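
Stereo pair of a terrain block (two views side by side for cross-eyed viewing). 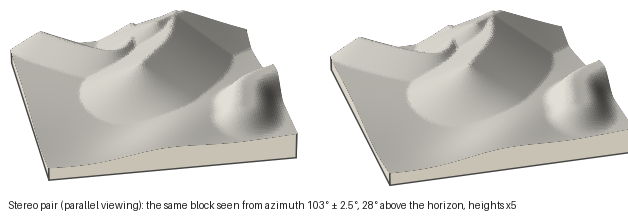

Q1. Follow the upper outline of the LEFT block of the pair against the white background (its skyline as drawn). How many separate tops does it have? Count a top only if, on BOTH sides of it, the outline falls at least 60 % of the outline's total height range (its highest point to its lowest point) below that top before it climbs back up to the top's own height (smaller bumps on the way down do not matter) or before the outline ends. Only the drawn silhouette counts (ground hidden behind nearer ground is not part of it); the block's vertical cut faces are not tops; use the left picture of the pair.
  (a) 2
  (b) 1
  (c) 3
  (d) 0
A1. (d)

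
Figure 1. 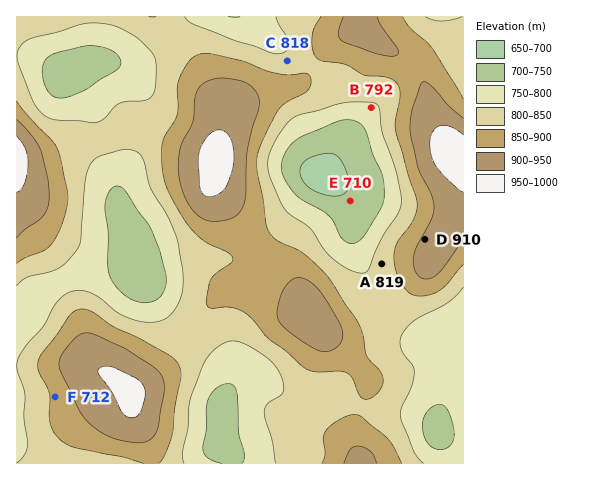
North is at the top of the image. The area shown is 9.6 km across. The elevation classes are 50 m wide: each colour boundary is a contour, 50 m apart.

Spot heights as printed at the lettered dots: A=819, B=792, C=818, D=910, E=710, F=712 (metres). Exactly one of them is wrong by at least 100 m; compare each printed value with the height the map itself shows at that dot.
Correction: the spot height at F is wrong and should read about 862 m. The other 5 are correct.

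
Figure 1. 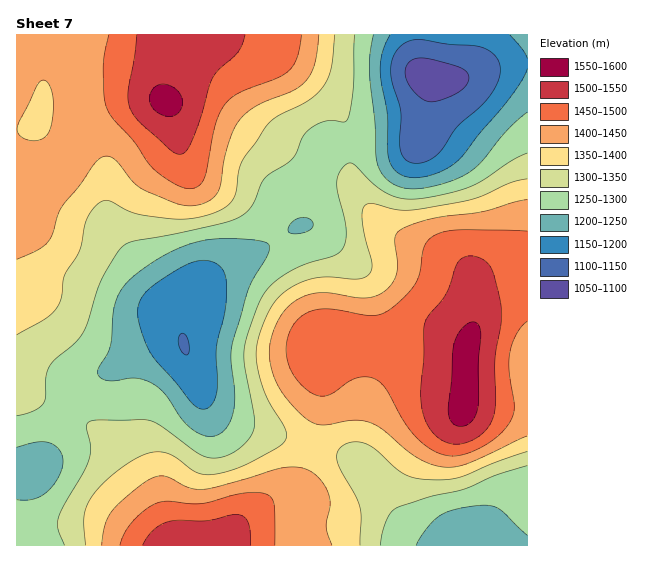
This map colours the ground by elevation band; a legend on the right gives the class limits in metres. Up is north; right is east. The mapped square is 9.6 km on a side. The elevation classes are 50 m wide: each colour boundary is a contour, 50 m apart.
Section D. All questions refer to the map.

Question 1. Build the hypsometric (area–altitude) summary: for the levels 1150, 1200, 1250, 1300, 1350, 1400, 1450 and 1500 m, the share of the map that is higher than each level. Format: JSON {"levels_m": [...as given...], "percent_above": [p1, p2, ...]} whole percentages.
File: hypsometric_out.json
{"levels_m": [1150, 1200, 1250, 1300, 1350, 1400, 1450, 1500], "percent_above": [96, 91, 82, 66, 52, 38, 22, 9]}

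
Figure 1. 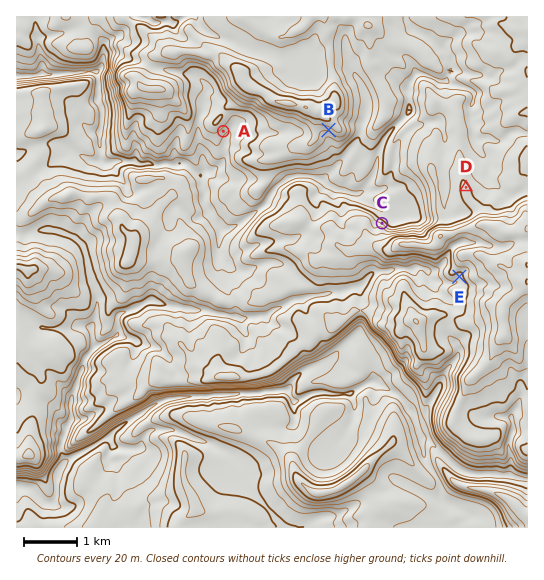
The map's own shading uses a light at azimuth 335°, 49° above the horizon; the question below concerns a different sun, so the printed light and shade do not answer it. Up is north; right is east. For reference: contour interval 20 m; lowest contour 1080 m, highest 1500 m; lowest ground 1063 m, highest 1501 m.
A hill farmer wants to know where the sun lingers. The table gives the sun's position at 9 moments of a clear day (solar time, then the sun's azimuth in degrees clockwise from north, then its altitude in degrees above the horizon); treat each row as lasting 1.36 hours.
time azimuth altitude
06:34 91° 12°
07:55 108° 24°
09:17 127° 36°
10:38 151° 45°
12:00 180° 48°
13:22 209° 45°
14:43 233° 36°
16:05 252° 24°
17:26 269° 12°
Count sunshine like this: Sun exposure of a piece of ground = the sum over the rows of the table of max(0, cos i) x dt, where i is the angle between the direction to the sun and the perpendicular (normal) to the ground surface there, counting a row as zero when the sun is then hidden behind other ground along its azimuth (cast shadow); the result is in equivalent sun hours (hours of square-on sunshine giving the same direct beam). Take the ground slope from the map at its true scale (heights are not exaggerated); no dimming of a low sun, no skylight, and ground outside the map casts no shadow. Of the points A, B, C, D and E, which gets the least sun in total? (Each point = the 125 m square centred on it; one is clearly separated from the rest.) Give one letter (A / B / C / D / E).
C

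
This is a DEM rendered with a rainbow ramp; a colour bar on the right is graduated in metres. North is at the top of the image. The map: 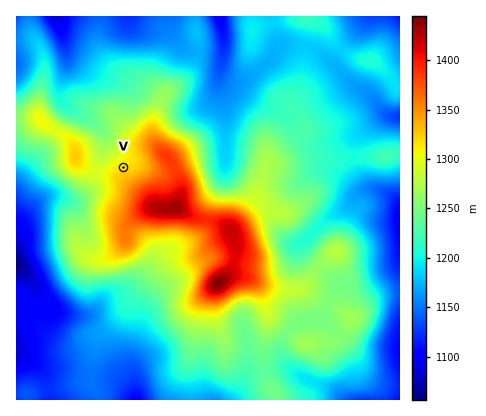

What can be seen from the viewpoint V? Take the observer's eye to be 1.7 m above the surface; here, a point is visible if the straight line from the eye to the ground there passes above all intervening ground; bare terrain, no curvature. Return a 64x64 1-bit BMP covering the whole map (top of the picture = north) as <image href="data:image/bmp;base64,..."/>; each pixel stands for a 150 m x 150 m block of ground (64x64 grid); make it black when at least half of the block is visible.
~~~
<image width="64" height="64" href="data:image/bmp;base64,Qk0+AgAAAAAAAD4AAAAoAAAAQAAAAEAAAAABAAEAAAAAAAACAAATCwAAEwsAAAIAAAAAAAAA////AAAAAAAAAAAAAAAAAAAAAAAAAAAAAAAAAAAAAAAAAAAAAAAAAAAAAAAAAAAAAAAAAAAAAAAAAAAAAAAAAAAAAAAAAAAAAAAAAAAAAAAAAAAAAAAAAAAAAAAAAAAAAAAAAAAAAAAAAAAAAAAAAAAAAAAAAAAAAAAAAAAAAAAAAAAAAAAAAAAAAAAAAAAAAAAAAAAAAAAAAAAAAAAAAAAAAAAAAAAAAAAAAAAAAAAAAAAAAAAAAAAAAAAAAAAAAAAAAAAAAAAAAAAAAAAAAAAAAAAAAAAAAAAAAAAAAAAAAAAAAAAAAAAAAAAAAAAAAAAAAAAAAAAAAAAAAAAAAAAAAAAAAAAAAAAYAAAAAAAAABwAAAAAAAAAHgAAAAAAAAA+AAAAAAAAAD4AAAAAAAAQf4AAAAAAADh/gAAAAAAAPH+AAAAAAAA8f4AAAAAAADx/AAAAAAAAPH4AAAAAAAA+AAAAAAAAAA+AAAAAAAAAD4AAAAAAAAgfgAAAAAAADD+AAAAAAAAMf4AAAAAAAAzwAAAAAAAADwAAAAAAAAAOAAAAAAAAAA4AAAAAAAAADgAAAAAAAAAGAAAAAAAAAAYAAAAAAAAABgAAAAAAAAAMAAAAAAAAAAwAAAAAAAAAHAAAAAAAAAA8AAAAAAAAABgAAAAAAAAAGAAAAAAAAAAYAAAAAAAAAA=="/>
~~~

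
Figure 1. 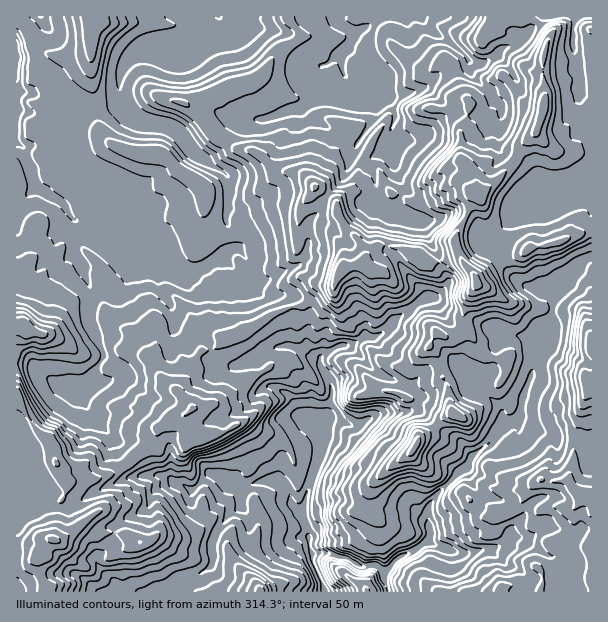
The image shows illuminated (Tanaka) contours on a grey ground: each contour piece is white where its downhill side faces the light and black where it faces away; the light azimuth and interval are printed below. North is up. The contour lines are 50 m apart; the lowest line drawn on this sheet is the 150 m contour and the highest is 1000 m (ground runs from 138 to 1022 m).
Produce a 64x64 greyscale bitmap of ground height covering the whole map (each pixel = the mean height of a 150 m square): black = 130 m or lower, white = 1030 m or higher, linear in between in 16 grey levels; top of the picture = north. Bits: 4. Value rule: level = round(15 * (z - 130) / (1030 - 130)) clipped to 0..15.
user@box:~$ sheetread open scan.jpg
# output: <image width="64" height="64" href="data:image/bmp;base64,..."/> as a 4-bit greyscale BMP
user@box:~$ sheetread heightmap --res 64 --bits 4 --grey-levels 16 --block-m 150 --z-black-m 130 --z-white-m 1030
<image width="64" height="64" href="data:image/bmp;base64,Qk12CAAAAAAAAHYAAAAoAAAAQAAAAEAAAAABAAQAAAAAAAAIAAATCwAAEwsAABAAAAAAAAAAAAAAABEREQAiIiIAMzMzAERERABVVVUAZmZmAHd3dwCIiIgAmZmZAKqqqgC7u7sAzMzMAN3d3QDu7u4A////AKu8upd2ZmVVVVVVZniIdlQxAkZ3VGeImZmqu7u7u7u7q7uqmHdmZmZVVVVWZ4dlVDEkZmZEZ4iHeImru7u7u7u7y6mZh3d3dmZVVFZnZVRDITVkNDNWd3d3iZmaq7u7u7zMuqmImIiHdmZUVmVUQzIRMzNEVEVmZmZ4iJqruqu7vNzMupmZqZiHdlRWVEQyIhEjRWZmVEVVVmd4iZqru7y8zdy6mZmqqZh2VFVUQzIhATVmd3dmVEVniIiImau7vKvN3MuqmqqamHZlRVRDMiEBNWd3d3dlVniJmYiZqru7qru7u7qZmZmXZlVEREMyIRJFZ4iId2VWeJmZmZqqq7uqqrqru6mIiIdlVUMzMzIREkZ4iIh2ZVZ4maqqmqq8zKqqqqq7qph3dlRUQzMzIhETRniIiHZlZ4mZqqqqu7zMqqqqqpqpmHdlRFQzMzMiERNGeJmId3ZniZmZqrqrvMyqqqqqmYiHdlRERDMiIiIiE0Z4mZiHeHeJmZqqu7vMzKqqqqqpmHZmVEQzMiMiIiIiRXiaqpiJmHiJmqq8zMzLqqq7qpmYh2ZVVUMzMzIiMyI1Z4mruqqYd3iZmqu7vLuqq7qqmIiId3Z2REQzMzIzIiRXiavMy5iHeJmZmqqru6qrupmYd4iIh4h2VERDMzMiI0V4mr3bqZh3iIiZmqu7qqu5iId3eIiImZh2VEQzMiIiNFeJrNyqmIh4iImZm7uqu6h3dmd4iZmZmZh2VEMyIiI0RnibzLqZmYeIiJmbu6qph2ZmZ3iJmZmZmZhkMyIiIjM0Z5q7u7u5h3iImau7qpd2ZVZnd4iZmZmIiHUyIiIiNERWeJmrzLqYiIiZq8yqhmVVVmd3iImamZh3dlMiIiNFZVZ4iavLqpiIiJqr3bl2VVVWZnd4iZmZiHZmVDMzM2eIeImZm7qZmYiImavep2VVVVVWZ3iJmIiHd2VEREQzV4iZmImaqZmZmIiZq96WZVVVVVVmeIiId3d3ZlVVVDNWiIiImaqpmZqZiIms3oZVVVVVVmZ4iIh3ZmZmZlVUNFeHeJmZqpmZmamIiazedmZmZmVmZ3d3d3dmZmZmZVRFZ3eImaqqmZmqqYiJq92Hd3d3ZWZ3d3d3d3dmZmZlREVVZ4iJq7qqqqmpiIibzpiIiHZlZnd3d3d3d3dmZVVVVUVnd4mru7qqqZmIiJrOqqmYdlVmZ3d2Z3d3d3ZmZmZmZmZneJu7u7qZmYiIms6qmYdlVWZmd2Zmd3d3d3ZmZmd3d3Z4m7urupmZmIiazamHd2VWZmZmZmZnZ3d3d3d3eIh4h3eaqau6qqqZmJq9h3ZmZVVVZmZlZmZmZmZ3d3eJmImYh4iJq8u7u6mZmrtmZmZlVVVVZlVVVVVVVmZ3eJupmpmYiIis3czLqZmZqmZmZVVVVVVVVVVVVVVVZneJvKqrq7qIiKzu7bqZmZmaZmZVVVVVRFRERFVVVVVmeJm8u7zMupmprO/cqZmZmZlmVVVUVVRERERERFVVVWZ4iazMzMy6q7q97tuqqZmZmWZVVURVRERERERERFVVZneJq8zMy6vMu87cy7u6qZmZVVVURFRERERERVVERVVmeIibzMy7vMy73cu7u8u7qZlVVVRERERERERVVVRFVWeIiZq7y7u7uqzdu6q7zMzLqVVVRERERERERFVVVVVVZ4iJqru6qpmZq9y6qru7vMy7RVVERERERERFVVVVVVZniYmaupmYiIiKzLu6qqu7u7tFVUREREREREVVVVRVVmeJmZqpiId4iIisy7qqqqqrukRERERERERERVVVVFVmd4mZm6iHd4iImavMy6qqqqqqRERERERERERFVWZUVWZ3iamamId4iImavN3LqqqqqqpEM0RERERERVVVZlRVZ3eJqpmIh3iIiavN3dyqqqqqqkM0RERERERFVVZlVEVnd4mqmHiHd3eKq83d3LqqqqqqQ0RERERERVVWZlRERWd4iZmHZ3d3Z4m7zNzMy6qqqqpDREREREVVVWZUQ0RWZ3eIiHdmd3ZneKvMzLvMuqu6qjNERERFVWZmZUM0RWd3d3d3dmZmZmZ4irzLu7y7u7uqM0RERFVWZWZUM0VWZ3dmZnZmZWZmZmd4q7qqu8zMu6o0REREVVVUREMzVmZmZmZmZmZmVmZmZ3iaqpmrzcy6qjRERERVVEMzMzRWZVVVVVVVVmZVZWZ3eJqpmZrN27qqNERERERDMzM0RWZVVVRFVVVWZVVWV3iImqmZmrzcqqozREREREMzRFVmZlVVVVRERVVUREVniZmZqZmavNy6qjREREREMzRVZmZmZVVVVVRERERERFZ4iZmpmJq83KqaI0REREQzNFVlVWZmZVVVVEREREREVWZ4mZmJmqzcqpokRERFVDM0RERERVZmZVVERERERERWZniIiImqq8uqmiRERFVVMzMzMzM0RVVmVURERERERFZnd4d3iam7y6maJERFVmUzMzMzMzM0RFVVRERERERFVmd3d2d4mrvLqZokRFVWZUMzMzMzMzMzRVVEREREREVWZnd2Z3eJq8upmiRERVZlQzMzMzMzMzM0VVRERDREVVVmZ2aJiIiay6maNEREVnZUMzMzMzMyMzNEVVREQ0RVVVVWZ4mZiIm8qZpERERWdmVDMzMzMzIjMzRFREQzRFVVVVZniZmZiaupmkQzRVZ3ZUQzMzMyIjMzNFREQ0REREREVWZ4mZmZmZmZ"/>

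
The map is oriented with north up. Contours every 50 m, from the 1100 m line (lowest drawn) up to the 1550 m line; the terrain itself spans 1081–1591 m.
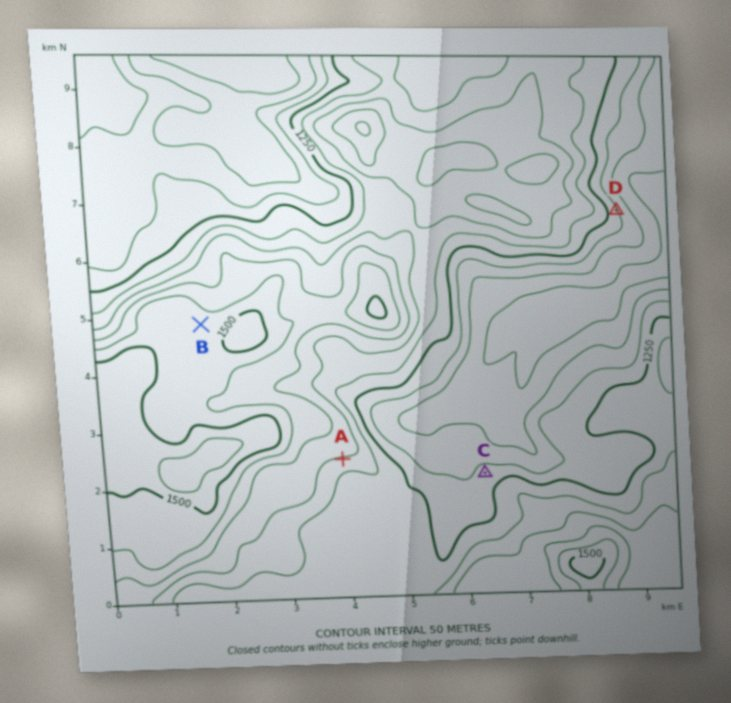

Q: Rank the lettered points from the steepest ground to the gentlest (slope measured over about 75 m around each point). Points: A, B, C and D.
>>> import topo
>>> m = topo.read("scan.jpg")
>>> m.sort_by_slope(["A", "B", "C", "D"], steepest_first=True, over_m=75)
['D', 'A', 'C', 'B']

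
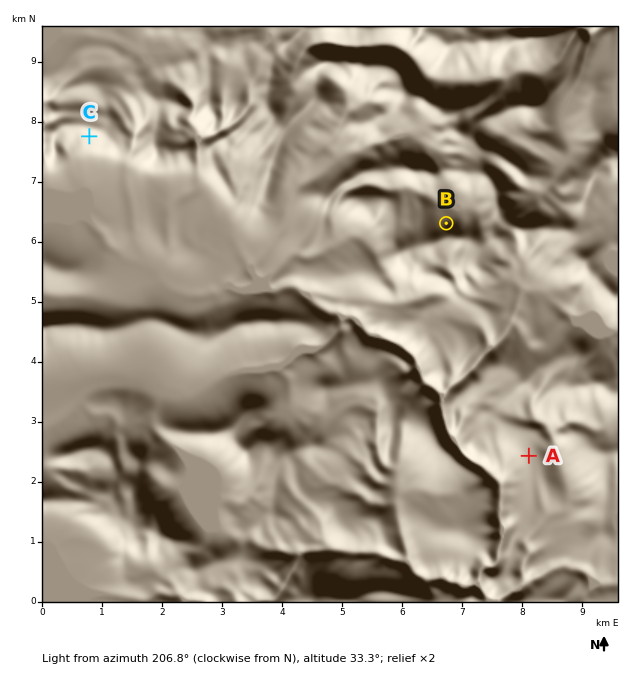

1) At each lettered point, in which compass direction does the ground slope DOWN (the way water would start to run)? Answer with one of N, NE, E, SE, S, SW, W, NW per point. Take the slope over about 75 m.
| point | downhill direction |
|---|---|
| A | S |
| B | N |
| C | S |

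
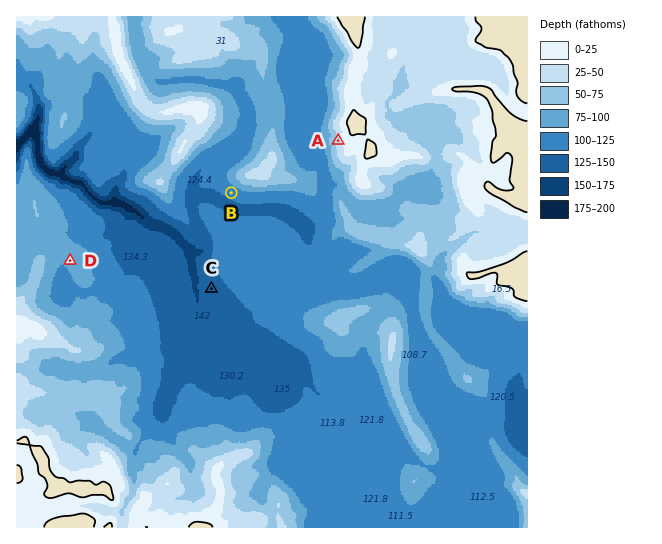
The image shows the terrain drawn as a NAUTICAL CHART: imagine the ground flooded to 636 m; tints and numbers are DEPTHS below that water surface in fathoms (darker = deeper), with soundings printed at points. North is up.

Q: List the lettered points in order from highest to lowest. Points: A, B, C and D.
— A D B C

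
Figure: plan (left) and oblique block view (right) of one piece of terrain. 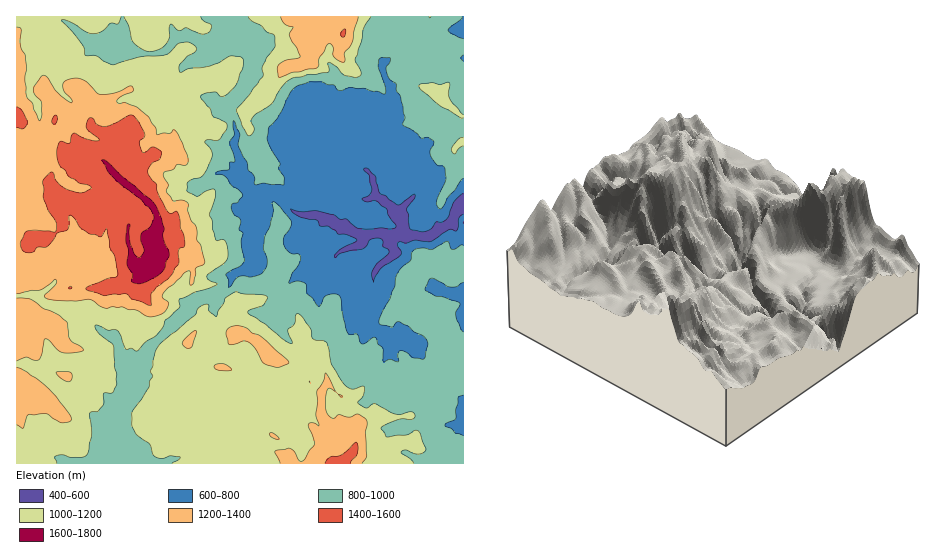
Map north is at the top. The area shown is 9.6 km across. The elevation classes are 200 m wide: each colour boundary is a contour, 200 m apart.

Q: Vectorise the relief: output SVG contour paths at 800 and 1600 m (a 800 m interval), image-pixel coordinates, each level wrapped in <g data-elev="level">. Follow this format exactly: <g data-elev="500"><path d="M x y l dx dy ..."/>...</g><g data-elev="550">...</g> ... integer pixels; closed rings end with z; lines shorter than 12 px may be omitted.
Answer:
<g data-elev="800"><path d="M463 436l-8-3-3-4-7-4 10-6 3-21 5-3"/><path d="M463 332l-7-17 0-3 4-7-1-3-15-5-9-1-10-6 6-12 3 1 17 8 5 0 7-4"/><path d="M463 245l-2 0-6 4-3 0-5-8-15 9-8-2-8 1-4 3-1 8-11 10-4 6-1 10-5 13-10 19-1 5 13 4 4-5 3 0 10 4 5 6 10 4 3 5 1 5-4 13-11-1-6-5-7-3-2 4 0 8-8-3-6 3-1-13-5-5-2-6-3-1-8 6-3 1-5-10-7 1-2-2-5-15-2-19-2-4-6-1-7 2-7 10-12-13-1-9-8-3-8 3-1-1 3-10 7-9 2-7-3-3-8-1-6-7 0-8 6-10 2-6-12-15-6-5-2 0 1 13-3 12-6 12-1 10 4 11-1 7-4 6-4 2-7 2-8-1-5 1-9 10 0-7-3-6 15-8 3-6-3-17 2-9-4-5 2-8-7-7-3-6 1-4 5-1 6-8-5-6-7-4-6-8-3-2-6-1 0-1 2-2 11-1 1-8 5-1-5-18 4-9 0-14 6 13-2 13 9 16 2 9 5 5 1 8 9-1 20 2 0-7-5-10 1-4-9-15-4-11 2-11 8-9 14-27 7-5 10-4 13 0 7 3 6 0 5 5 11-3 13 1 8 3 7 0 6 3 2-2-1-5-7-20 1-7 4-3 7 2 0 3-4 5 0 3 3 8 7 6 0 6 4 6 5 21-2 8 14 8 4 5 6-1 6 3 1 4-4 7 1 6 6 8 6 1 2 2 1 12-10 22 3 6 3 0 6-11 15-19"/><path d="M463 39l-15-8 2-4 11-8 1-2"/></g><g data-elev="1600"><path d="M137 284l7-1 11-6 10-8 4-14-6-18 1-9-4-13-7-13-31-26-13-13-6-4-1 1 7 13 12 12 20 15 9 9 4 7-4 11-9 7 0 7 3 10-5 7-5-4-4-10-1-12 1-8-3 1-1 16 3 11-2 13 6 9-1 7z"/></g>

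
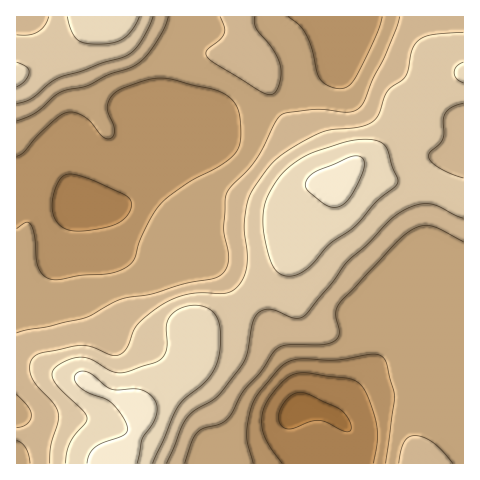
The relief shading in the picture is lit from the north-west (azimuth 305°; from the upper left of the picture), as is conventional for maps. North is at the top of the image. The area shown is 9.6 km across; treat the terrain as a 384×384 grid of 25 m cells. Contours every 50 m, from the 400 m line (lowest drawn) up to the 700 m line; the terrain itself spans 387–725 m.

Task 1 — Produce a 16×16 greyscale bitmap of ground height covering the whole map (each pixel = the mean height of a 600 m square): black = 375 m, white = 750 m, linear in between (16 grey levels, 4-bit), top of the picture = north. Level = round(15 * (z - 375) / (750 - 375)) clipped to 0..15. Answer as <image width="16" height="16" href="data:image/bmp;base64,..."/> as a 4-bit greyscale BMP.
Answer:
<image width="16" height="16" href="data:image/bmp;base64,Qk32AAAAAAAAAHYAAAAoAAAAEAAAABAAAAABAAQAAAAAAIAAAAATCwAAEwsAABAAAAAAAAAAAAAAABEREQAiIiIAMzMzAERERABVVVUAZmZmAHd3dwCIiIgAmZmZAKqqqgC7u7sAzMzMAN3d3QDu7u4A////AHrO2XZSIiaHeb3bh0ERJWaK3dyoYhI1VpvKvMqFREVmiIiby5iHZmZnd4q6mZdmZmVmZnirqXZmVERWZ6y6h2ZTM1Z3rMyoeEMiRWes3cqaQzREVovN26lURUNFaKu6qXVVREVnd4qpqHZVVndleaq6qXZ3h1RYq5rMp2d2VEeJ"/>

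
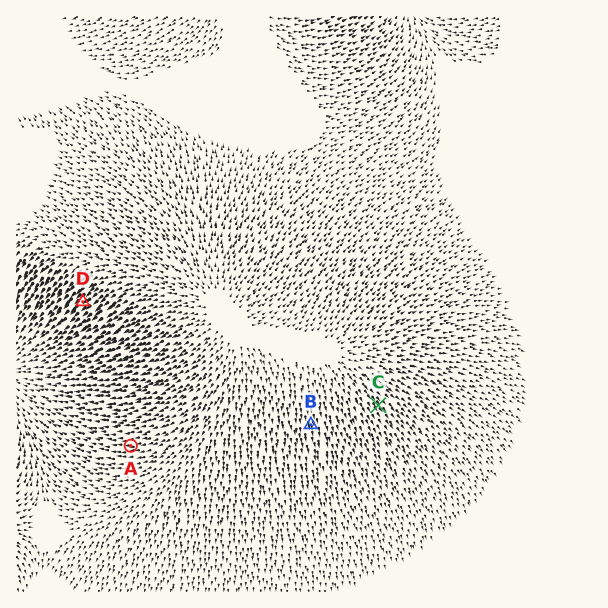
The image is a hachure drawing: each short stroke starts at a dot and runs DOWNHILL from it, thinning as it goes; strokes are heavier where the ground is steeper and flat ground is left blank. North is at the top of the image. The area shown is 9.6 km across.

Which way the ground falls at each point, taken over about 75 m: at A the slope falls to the W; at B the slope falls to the S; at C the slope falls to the SE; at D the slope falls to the SW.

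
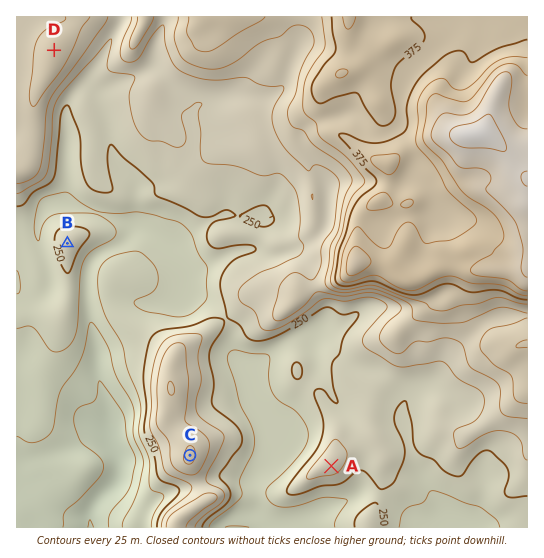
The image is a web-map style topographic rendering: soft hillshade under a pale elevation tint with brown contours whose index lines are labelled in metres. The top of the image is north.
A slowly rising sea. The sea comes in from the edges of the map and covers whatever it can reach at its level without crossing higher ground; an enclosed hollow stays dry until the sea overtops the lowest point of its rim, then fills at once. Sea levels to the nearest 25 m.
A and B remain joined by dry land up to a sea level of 225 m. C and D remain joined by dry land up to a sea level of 250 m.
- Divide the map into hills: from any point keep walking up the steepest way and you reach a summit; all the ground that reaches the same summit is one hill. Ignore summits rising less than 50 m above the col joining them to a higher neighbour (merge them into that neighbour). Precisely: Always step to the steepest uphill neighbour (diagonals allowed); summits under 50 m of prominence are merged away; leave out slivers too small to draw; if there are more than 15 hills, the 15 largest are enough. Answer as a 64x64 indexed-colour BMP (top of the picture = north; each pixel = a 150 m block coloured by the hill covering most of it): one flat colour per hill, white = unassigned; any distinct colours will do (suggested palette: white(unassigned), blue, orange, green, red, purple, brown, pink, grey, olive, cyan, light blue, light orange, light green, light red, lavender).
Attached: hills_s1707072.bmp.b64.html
<image width="64" height="64" href="data:image/bmp;base64,Qk12CAAAAAAAAHYAAAAoAAAAQAAAAEAAAAABAAQAAAAAAAAIAAATCwAAEwsAABAAAAAAAAAA////ALR3HwAOf/8ALKAsACgn1gC9Z5QAS1aMAMJ34wB/f38AIr28AM++FwDox64AeLv/AIrfmACWmP8A1bDFABERERESIiIiIiIiIiIiIRERERERERERERERERERERERERERERIiIiIiIiIiIiIiERERERERERERERERERERERERERERESIiIiIiIiIiIiIRERERERERERERERERERERERERERERIiIiIiIiIiIiIhERERERERERERERERERERERERERERESIiIiIiIiIiIiEREREREREREREREREREREREREREREREiIiIiIiIiIiIRERERERERERERERERERERERERERERERIiIiIiIiIiIhEREREREREREREREREREREREREREREREiIiIiIiIiIiIRERERERERERERERERERERERERERERESIiIiIiIiIiIiERERERERERERERERERERERERERERERIiIiIiIiIiIiIRERERERERERERERERERERERERERERIiIiIiIiIiIiIhEREREREREREREREREREREREREREREiIiIiIiIiIiIiEREREREREREREREREREREREREREREiIiIiIiIiIiIiERERERERERERERERERERERERERERESIiIiIiIiIiIiIRERERERERERERERERERERERERERERIiIiIiIiIiIiIREREREREREREREREREREREREREREREiIiIiIiIiIiIhERERERERERERERERERERERERERERESIiIiIiIiIiIhERERERERERERERERERERERERERERERIiIiIiIiIiIiERERERERERERERERERERERERERERERIiIiIiIiIiIiIREREREREREREREREREREREREREREREiIiIiIiIiIiIhERERERERERERERERERERERERERERESIiIiIiIiIiIhERERERERERERERERERERERERERERERIiIiIiIiIiIhEREREREREREREREREREREREREREREREiIiIiIiIiIiERERERERERERERERERERERERERERERESIiIiIiIiIiIRERERERERERERERERERERERERERERERIiIiIiIiIiIhERERERERERERERERERERERERERERERIiIiIiIiIiIiEREREREREREREREREREREREREREREREiIiIiIiIiIiERERERERERERERERERERERERERERERESIiIiIiIiIiERERERERERERERERERERERERERERERERERERERERIiERERERERERERERERERERERERERERERERERERERERERERERERERERERERERERERERERERERERERERERERERERERERERERERERERERERERERERERERERERERERERERERERERERERERERERERERERERERERERERERERERERERERERERERERERERERERERERERERERERERERERERERERERERERERERERERERERERERERERERERERERERERERERERERERERERERERERERERERERERERERERExERERERERERERERERERERERERERERERERERERERERETMxERERERERERERERERERERERERERERERERERERERERMzEREREREREREREREREREREREREREREREREREREREREzMRERERERERERERERERERERERERERERERERERERERETMxERERERERERERERERERERERERERERERERERERERERMzMxEREREREREREREREREREREREREREREREREREREREzMzMRERERERERERERERERERERERERERERERERERERETMzMxERERERERERERERERERERERERERERERERERERERMzMzEREREREREREREREREREREREREREREREREREREREzMzMRERERERERERERERERERERERERERERERERERERETMzMxERERERERERERERERERERERERERERERERERERERMzMzEREREREREREREREREREREREREREREREREREREREzMzMRERERERERERERERERERERERERERERERERERERETMzMxERERERERERERERERERERERERERERERERERERERMzMzEREREREREREREREREREREREREREREREREREREREzMzMRERERERERERERERERERERERERERERERERERERETMzMxERERERERERERERERERERERERERERERERERERERMzMzEREREREREREREREREREREREREREREREREREREREzMzMxERERERERERERERERERERERERERERERERERERETMzMzMRERERERERERERERERERERERERERERERERERERMzMzMzEREREREREREREREREREREREREREREREREREREzMzMzMRERERERERERERERERERERERERERERERERERETMzMzMzERERERERERERERERERERERERERERERERERERMzMzMzMxEREREREREREREREREREREREREREREREREREzMzMzMzERERERERERERERERERERERERERERERERERETMzMzMzMxERERERERERERERERERERERERERERERERERMzMzMzMzEREREREREREREREREREREREREREREREREREzMzMzMzMxERERERERERERERERERERERERERERERERETMzMzMzMzERERERERERERERERERERERERERERERERER"/>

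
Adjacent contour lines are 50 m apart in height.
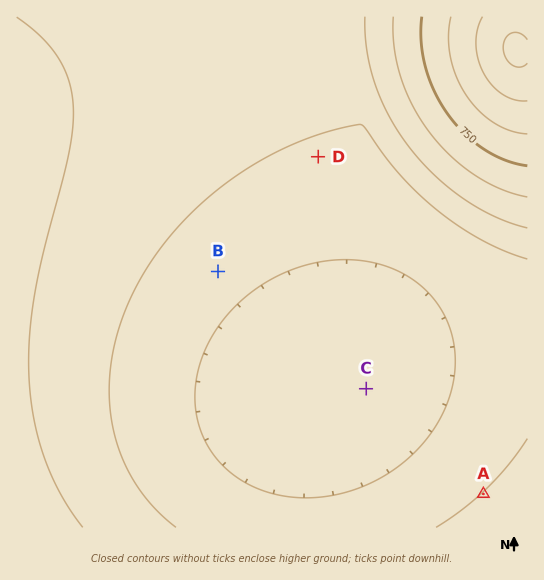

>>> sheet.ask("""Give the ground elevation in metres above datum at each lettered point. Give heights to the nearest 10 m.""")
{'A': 600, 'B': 570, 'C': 520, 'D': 590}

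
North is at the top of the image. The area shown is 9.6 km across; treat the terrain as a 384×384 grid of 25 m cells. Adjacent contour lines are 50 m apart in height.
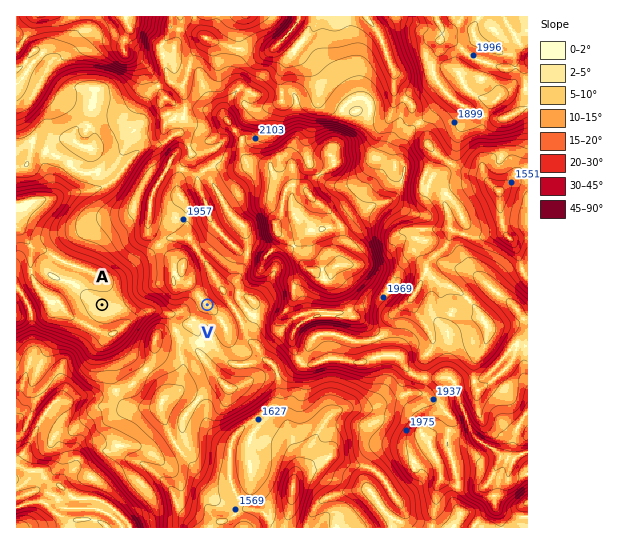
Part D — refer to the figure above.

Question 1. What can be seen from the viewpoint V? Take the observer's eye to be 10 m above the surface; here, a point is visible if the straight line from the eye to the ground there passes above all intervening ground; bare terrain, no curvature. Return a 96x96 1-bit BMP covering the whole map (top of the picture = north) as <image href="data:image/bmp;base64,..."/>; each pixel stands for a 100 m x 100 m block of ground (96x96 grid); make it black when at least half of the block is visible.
<image width="96" height="96" href="data:image/bmp;base64,Qk2+BAAAAAAAAD4AAAAoAAAAYAAAAGAAAAABAAEAAAAAAIAEAAATCwAAEwsAAAIAAAAAAAAA////AAAAAAAAAAf8AAAAAB78AAAAAA/4AAAAAB/8AAAAAB/4AAAAAD/8AAAAAD/4AAAAAD/8AEAAAH/wAAAAAHj+AAAAC//wAAAAAHH+AAAAP//wAAAAB/P+BgAAf//gAAAAB/P+BwAB///BAAAAA//GB4AD8/+BAAAAA//HB4AHx/8DAAAAA//HB8B///wPAAAAAc/vB8D/3/AeAAAAAY/+B+B//+A+AAAAAf/8B+R8/0D8YAAAAf/8D+B8///8wAAAA//8DwA+///5wAAAAf/4BgAf///5wAAAAcBwAAAA///5wAAAAAAwAAAAf///gAAAAAAAAAAAf///gAAAAAAAAAAAP5//gAAAAAAAAAAAP4f/wAAAAAAAAACAf8GDwAAAAAAAAACB/8GAwAAAAAAAAAAA/wGAAAAAAAAAAAAA+AOAAcAAAAAAAAAAcAeAA/AAAAAAAAAA8AOAD/wwAAAAAAAA8AACD8A4AAAAAAAw8AAeHwB/AAAAAAA48AA+PgB4AAAAAAAf8AA+PgDwAAAAAAAf+AA+/gHwAAAAAAAf+AA//gPwAAAAAAAf/AA//wfwAAAAAAAf/AA//w/wAAAAAAAf+AA/5x+YAAAAAAAf+AA/x7+IAAAAAAAfzAAwBz/AAAAAAAA+AAAABn/AAAAAAAA4AAAEOH/gAAAAAAAwAAAHOOfwAAAAAABgAAAH8M/wAAAAAACAAAAH8P/wAAAAAAAAAAAD8f/xwAAAAAAAAAADe///gAAAAAAAAAAB//z/AAAAAAAAAAAB//w+AAAAAAAAAAAA3/48AAAAAAAAAAAAP/44AAAAAAAAAAAAP84wAAAAAAAAAAAAP4wwAAAAAAAAAAAAPwfgAAAAAAAAAAAAPgfAAAAAAAAAAAAAfAeAAAAAAAAAAAAA+AeAAAAAAAAAAAAA+AcAAAAAAAAAAAAAMAYAAAAAAAAAAAAAEA4AAAAAAAAAAAAAAA4AAAAAAAAAAAAAIA4AAAAAAAAAAAAA4AwAAAAAAAAAAAABwAwAAAAAAAAAAAADAA4AAAAAAAAAAAAPAB4AAAAAAAAAAAAPAD4AAAAAAAAAAAAOAG4AAAAAAAAAAAAEAAAAAAAAAAAAAAAGAAAAAAAAAAAAAAAAAAAAAAAAAAAAAAAAAAAAAAAAAAAAAAAAAAAAAAAAAAAAAAAAAAAAAAAAAAAAAAAAAAAAAAAAAAAAAAAAAAAAAAAAAAAAAAAAAAAAAAAAAAAAAAAAAAAAAAAAAAAAAAAAAAAAAAAAAAAAAAAAAAAAAAAAAAAAAAAAAAAAAAAAAAAAAAAAAAAAAAAAAAAAAAAAAAAAAAAAAAAAAAAAAAAAAAAAAAAAAAAAAAAAAAAAAAAAAAAAAAAAAAAAAAAAAAAAAAAAAAAAAAAAAB4AAAAAAAAAAAAAAD8AAAAAAAAAAAAAACcAAAAAAAAAAAAAAAcAAAAAAAAAAAAAAAcAAAAAAAAAAAAAAA8AAAAAAAAAAAAAAA+AAAAAAAAAAAAAABvAAAAAAAAAAAAAAAfAAAAAAAAAAAA="/>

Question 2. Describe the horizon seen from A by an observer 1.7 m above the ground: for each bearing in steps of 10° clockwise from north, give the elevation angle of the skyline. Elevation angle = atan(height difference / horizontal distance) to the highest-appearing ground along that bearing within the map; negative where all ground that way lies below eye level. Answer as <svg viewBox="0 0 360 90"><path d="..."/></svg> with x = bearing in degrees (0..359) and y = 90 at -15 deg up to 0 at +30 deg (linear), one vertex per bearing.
<svg viewBox="0 0 360 90"><path d="M0 46l10-4 10-5 10-6 10 2 10-1 10-3 10-3 10 1 10 9 10 4 10-9 10-6 10 3 10 7 10 2 10 0 10 2 10-1 10-7 10-4 10 0 10 2 10 5 10 2 10 10 10 8 10 0 10 2 10 3 10 3 10 2 10-1 10-8 10-5 10-3"/></svg>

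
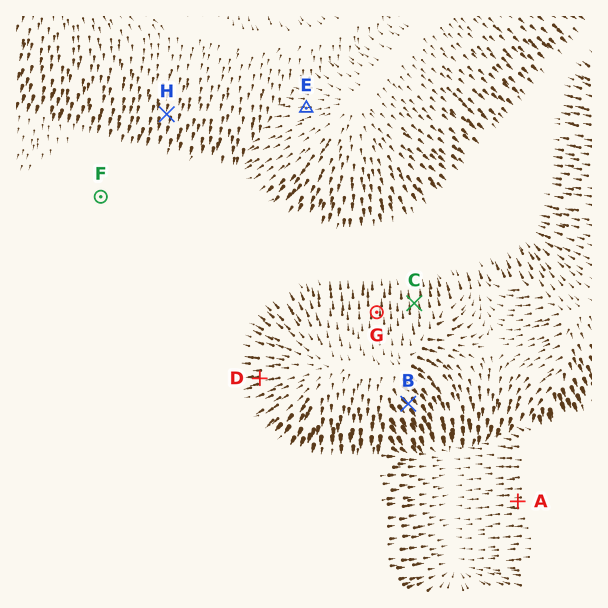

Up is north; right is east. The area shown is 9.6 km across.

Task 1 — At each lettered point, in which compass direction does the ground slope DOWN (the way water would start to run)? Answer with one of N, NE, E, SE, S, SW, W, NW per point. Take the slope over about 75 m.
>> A W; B SE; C N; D W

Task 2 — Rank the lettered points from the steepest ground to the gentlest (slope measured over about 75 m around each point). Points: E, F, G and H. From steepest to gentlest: G H E F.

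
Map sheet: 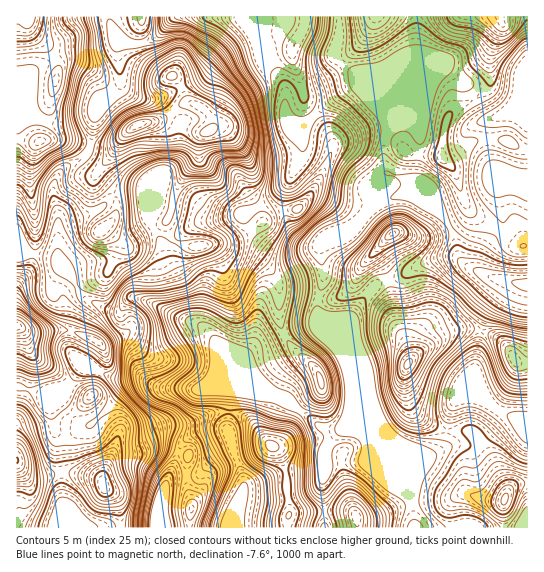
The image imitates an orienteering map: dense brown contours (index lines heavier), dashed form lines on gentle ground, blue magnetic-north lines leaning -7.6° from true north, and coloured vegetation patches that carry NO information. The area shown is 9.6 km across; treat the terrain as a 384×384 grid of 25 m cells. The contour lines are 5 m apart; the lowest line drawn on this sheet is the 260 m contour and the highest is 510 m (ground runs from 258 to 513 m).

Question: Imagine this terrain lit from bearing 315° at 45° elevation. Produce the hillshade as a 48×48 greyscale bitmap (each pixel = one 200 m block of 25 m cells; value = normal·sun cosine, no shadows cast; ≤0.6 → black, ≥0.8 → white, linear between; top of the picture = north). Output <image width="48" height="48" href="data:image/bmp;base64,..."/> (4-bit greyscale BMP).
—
<image width="48" height="48" href="data:image/bmp;base64,Qk32BAAAAAAAAHYAAAAoAAAAMAAAADAAAAABAAQAAAAAAIAEAAATCwAAEwsAABAAAAAAAAAAAAAAABEREQAiIiIAMzMzAERERABVVVUAZmZmAHd3dwCIiIgAmZmZAKqqqgC7u7sAzMzMAN3d3QDu7u4A////AGVXiId2ICiZYSaJq7hkaal2VWiId3d2V3VHiIdlEBiqchWJq7l2eal2ZniId3iGRHZFeIdlEAeqlRN5q7l3m7qHiIiZiIiYVHZVeJl2MAWqlzJoq6hWnMqIiImaqZmqdVVWeZmGUQOJiFNHiahEerqYiIiaqZmqmFVomqqGUwBoeHVXd4dEaZmIiIiaqZmqqVVomrunVSBIdneJh2U0aIeIiIiJmZmZmWZomauoVlM3hmeaqHYzaJh4iIiImZmYiHZoiJqoZWVGdmebuphVaJiIiHZ3iIiIiHd4iImpdWdmZmebu7p2d4iIiHZniZiIiHeJmHeZh3iIiHeaqqqGVWiImHZWipmId5iImXZ4h4qZq6mqqZmXU1eJmXZVeZmHZph4mqd3ZniIiqmZmIiZY0eJqXVEaIiHZYZmibl1VWVVZ4iIiIiZdEeKumRDV4mYZWVFaJlkRVUzRniIiIiJhViKy3QzRnmph2VEZ4hTNWZURXiIiYiZhniKvKUzNGiqmGZEZ3dTRWd2ZniIiZmZiIiZq7hkM0eqmWVEV4h1VVZ3d3d3iZiIiIiaqqmHVFerqmZmeJmIdlVnd3dmeIdniIirqZmId2iru3iImZh4mGVWZ3dleIVWiIirupmIiIiqqniJmYhniGVEVmZVaIVFiHebuqqZiIiZmWZ4iIdUZlQyNWZUaIZFiYeKuqqpiIiImWZ4iIdSNVRDNXZUZ4ZVipdomaqpmIiIiIZoiJl0NGZlRXdUV3ZmiqlmeImZiIiHd6h4iJmGRGd2VFZlVmZniruFZniId3d3Zph3iIiHZFd3ZUVlVVRniby3VVZmd3d3d4dniId3dmeIh2VmZUI2iazsdFVVZ3eIiJdniZh2d3d4mYh3dkICaInOyGZmd3eImZdWiaqGZ4h3eHiIh2QAJXit/JiIiIeIiJdWiYmXVomGd2Z4iIdQA1eKzKmIiIiIiIdWeIeHZoiGd1RXeJqlIkaImpmImIiIiHZXiHZnVoiGZlRWVXrJU0aIiIiImHeIiHVGmYdlRXiXRERWQ1i7czV4iIiIh3eIiHUkiZhlM0aJYyJFMkeblTRXiHeIh2eIiHYxR5qFQyNXdCESIkaKp0NGeHeId3d3d4dTNHqmRDM1ZTIQAVeJqGVFeIiZiHd4eJmGVXrKVFVmd1UwAFeJmXZmeIiZd4iIiJmHZnret2Z4mYdiAFiJmYd3eIiZdniZmIiHVXnO/aiIiZhiAWiImYiIiIiZhmd4iIiGRGib3cuoiJhzEmiHeJiIiIiZmHZniIiHM1eJu6mZmZl0NGiHd4iIiIiJmYhmeIiYQkZ4q7mIiJh1VneHd3iIiIiJmIh2eIiYU0Z4q8uXZ4dmd3d2d3eIiIiImYh1Z3iIdEZ4q924d3ZWeIdlaId3eIiIiZhkVnd4dUV4ms7aiIdmeIhkV4h2Z4iIeJh0NGZ3dkV4iJzsmZh3iJl0Npl2VneHd3h1InZnd1V4h1jMqZiIiImFNYmHZWeIdneGQnZWd2Z4h0WcuqmIiImWRYqYZmeIhmd3VA=="/>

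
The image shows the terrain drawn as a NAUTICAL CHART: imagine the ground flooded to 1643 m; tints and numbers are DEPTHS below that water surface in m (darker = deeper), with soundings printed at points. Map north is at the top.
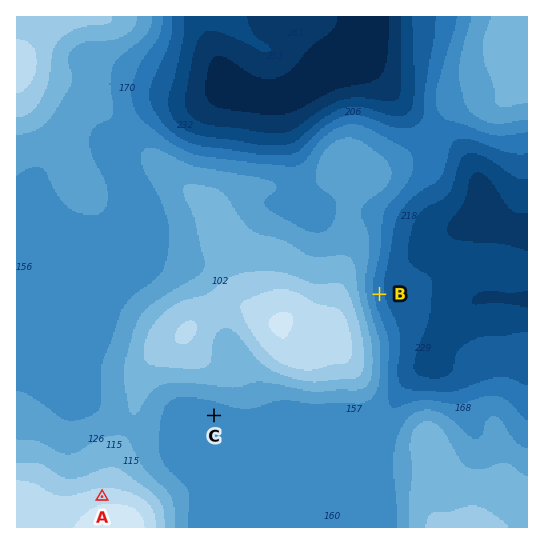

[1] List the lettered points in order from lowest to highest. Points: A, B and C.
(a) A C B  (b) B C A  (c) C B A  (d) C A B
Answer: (b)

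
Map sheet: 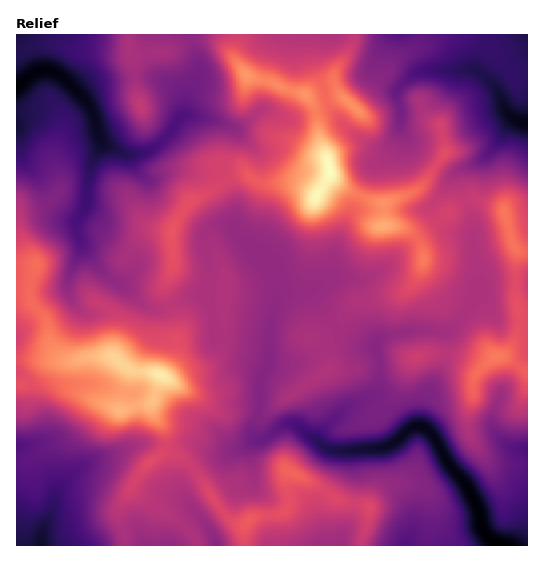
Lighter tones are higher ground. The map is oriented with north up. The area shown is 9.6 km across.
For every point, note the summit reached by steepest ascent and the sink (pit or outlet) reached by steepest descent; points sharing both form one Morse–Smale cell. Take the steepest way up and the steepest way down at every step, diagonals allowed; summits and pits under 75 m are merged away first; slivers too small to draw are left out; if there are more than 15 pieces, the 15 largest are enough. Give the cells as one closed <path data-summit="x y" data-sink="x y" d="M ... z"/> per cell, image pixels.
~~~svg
<path data-summit="330 172" data-sink="501 545" d="M330 174l-13 21-11-8-13-5-31 1-19-9-16 5-21 15-13 5-8 8-13 22 1 39-9 21 7 17 15-8 19-5 10 31 0 13 50 5 4 3-1 20-8 18 0 26-7 20 0 6 5 6 9-3 16-13 10-2 37 27 13 1 36-2 12-4 19-16 11-4 4-26 20-39 2-23-3-4 6-2 7-7 19-28 3-7 0-13-6-24 0-31-6-18-4-1-45 32-20-8-13 0-2-23-20-5-16-8-8-5z"/><path data-summit="330 172" data-sink="17 87" d="M237 34l-221 1 0 50 23-15 15 1 33 30 8 15 6 29-10 20-4 38-11 21 1 9 6 14 17 22 13 12 10 5 16 16 12 7 14 0 6-4-7-17 9-20-1-39 13-22 8-8 13-5 21-15 16-5 19 9 31-1 13 5 11 8 12-19-2-20-8-19-2-21-5-13-7-9-18-4-18-9-23-6-13-19 4-15z"/><path data-summit="161 375" data-sink="501 545" d="M205 293l-19 5-15 9 5 16 0 33-13 19-32-5-8 39 29-6 1 10 12 20 0 15-2 4 12 2 10 5 12 14 26 39 8 9 10 4 4-1 0 22 252-1-13-13-5-23-12-24-18-20-10-21-14-17-10-1-24 19-12 4-36 2-13-1-37-27-10 2-16 13-9 3-5-6 0-6 7-20 0-26 8-18 1-20-4-3-50-5 0-13z"/><path data-summit="330 172" data-sink="527 123" d="M527 34l-289 0-5 22 13 19 23 6 18 9 18 4 7 9 5 13 2 21 8 19 4 20 16 14 16 8 20 5 2 23 13 0 20 8 47-33-6-17 0-12 23-13 13-12 19-28 7 3 7-1z"/><path data-summit="161 375" data-sink="41 545" d="M113 357l-26 0-17 5-20 0-17 19-17 4 0 160 157 1 16-21 8-6 4 0 11 14 5 13 26 0 2-22-4 1-10-4-8-9-26-39-12-14-14-6-10 0 4-5 0-15-12-20-1-10-29 6 8-38z"/><path data-summit="161 375" data-sink="17 87" d="M50 70l-11 0-23 17 0 180 20 0-7 20 0 10 3 7 15 16 4 25 11 14 13 2 12-4 26 0 17 13 33 5 9-11 5-12-1-29-3-11-3-6-5 3-14 0-6-3-22-20-18-12-22-27-7-23 11-21 4-38 10-20 0-4-6-25-8-15-25-24z"/><path data-summit="497 356" data-sink="501 545" d="M478 199l-13 2 8 20 0 31 6 24 0 13-22 35-7 7-6 2 3 4-2 23-20 39-4 28 4 0 8 9 16 29 18 20 12 24 2 18 6 9 11 10 29 0 1-294-9-1-6-6-9-34-6-5z"/><path data-summit="497 356" data-sink="527 123" d="M515 119l-7 6-13 22-13 12-23 13 0 12 7 17 12-2 23 8 6 12 6 26 6 6 8 0 1-128z"/><path data-summit="161 375" data-sink="501 545" d="M35 266l-19 2 1 117 16-4 17-19 21-1-9-2-10-11-5-28-16-19-2-14 7-18z"/><path data-summit="330 172" data-sink="41 545" d="M201 519l-4 0-8 6-16 20 42 1 1-5-4-8z"/>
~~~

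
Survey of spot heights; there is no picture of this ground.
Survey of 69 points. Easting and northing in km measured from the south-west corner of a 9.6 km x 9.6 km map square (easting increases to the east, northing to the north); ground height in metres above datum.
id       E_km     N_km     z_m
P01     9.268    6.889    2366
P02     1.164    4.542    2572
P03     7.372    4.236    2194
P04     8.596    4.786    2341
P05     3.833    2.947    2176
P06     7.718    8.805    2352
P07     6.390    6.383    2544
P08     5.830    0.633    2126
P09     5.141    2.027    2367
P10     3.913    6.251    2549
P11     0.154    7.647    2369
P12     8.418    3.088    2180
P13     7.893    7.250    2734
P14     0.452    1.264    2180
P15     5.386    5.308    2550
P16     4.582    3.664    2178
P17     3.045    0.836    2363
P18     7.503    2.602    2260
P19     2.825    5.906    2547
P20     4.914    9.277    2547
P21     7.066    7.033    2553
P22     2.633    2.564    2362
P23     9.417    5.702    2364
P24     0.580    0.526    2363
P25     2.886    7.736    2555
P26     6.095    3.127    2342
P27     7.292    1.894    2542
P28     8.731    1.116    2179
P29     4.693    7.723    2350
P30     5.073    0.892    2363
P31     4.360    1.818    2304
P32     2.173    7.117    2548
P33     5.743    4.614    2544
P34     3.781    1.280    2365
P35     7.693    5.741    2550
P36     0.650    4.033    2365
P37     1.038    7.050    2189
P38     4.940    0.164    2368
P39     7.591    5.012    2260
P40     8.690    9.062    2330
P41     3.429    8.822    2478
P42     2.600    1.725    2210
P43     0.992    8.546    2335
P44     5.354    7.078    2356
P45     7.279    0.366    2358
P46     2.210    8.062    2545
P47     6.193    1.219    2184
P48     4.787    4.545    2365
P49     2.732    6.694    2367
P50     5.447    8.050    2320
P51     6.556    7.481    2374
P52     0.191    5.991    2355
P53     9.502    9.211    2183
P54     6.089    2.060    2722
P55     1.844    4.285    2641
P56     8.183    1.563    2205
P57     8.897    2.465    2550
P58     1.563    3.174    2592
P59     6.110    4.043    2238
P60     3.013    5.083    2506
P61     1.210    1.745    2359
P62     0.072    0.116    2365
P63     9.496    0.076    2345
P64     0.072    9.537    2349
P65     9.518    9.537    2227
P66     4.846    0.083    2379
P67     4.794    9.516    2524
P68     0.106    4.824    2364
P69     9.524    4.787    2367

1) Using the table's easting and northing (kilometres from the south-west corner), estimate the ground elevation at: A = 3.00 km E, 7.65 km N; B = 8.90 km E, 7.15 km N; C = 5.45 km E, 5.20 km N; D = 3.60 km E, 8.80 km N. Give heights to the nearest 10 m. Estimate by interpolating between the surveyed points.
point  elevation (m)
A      2550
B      2570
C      2550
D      2550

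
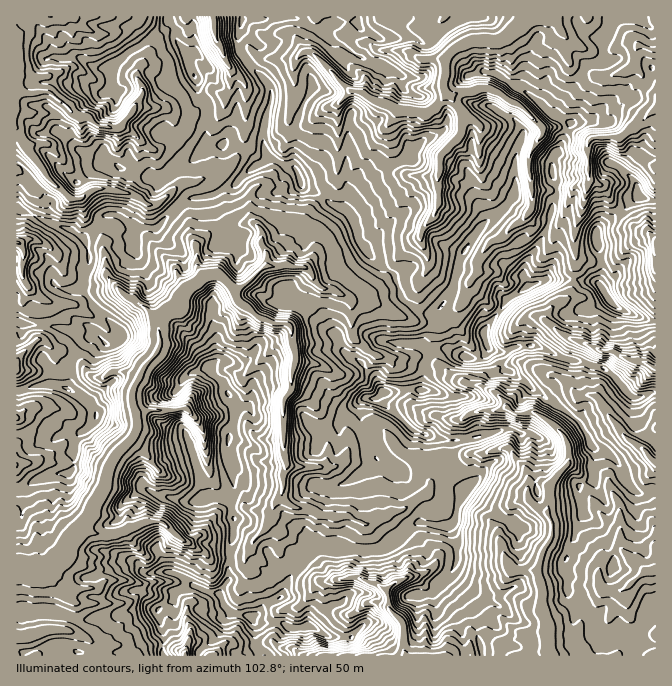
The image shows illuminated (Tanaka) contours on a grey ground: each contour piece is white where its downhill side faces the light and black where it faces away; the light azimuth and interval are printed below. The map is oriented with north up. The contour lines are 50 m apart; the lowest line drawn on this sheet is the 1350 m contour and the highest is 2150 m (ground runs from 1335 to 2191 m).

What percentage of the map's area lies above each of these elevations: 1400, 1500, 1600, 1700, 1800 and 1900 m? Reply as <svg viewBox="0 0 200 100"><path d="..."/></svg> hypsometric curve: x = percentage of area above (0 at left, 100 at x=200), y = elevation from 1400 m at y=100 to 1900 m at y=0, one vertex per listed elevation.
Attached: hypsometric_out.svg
<svg viewBox="0 0 200 100"><path d="M182 100l-28-20-27-20-37-20-41-20-32-20"/></svg>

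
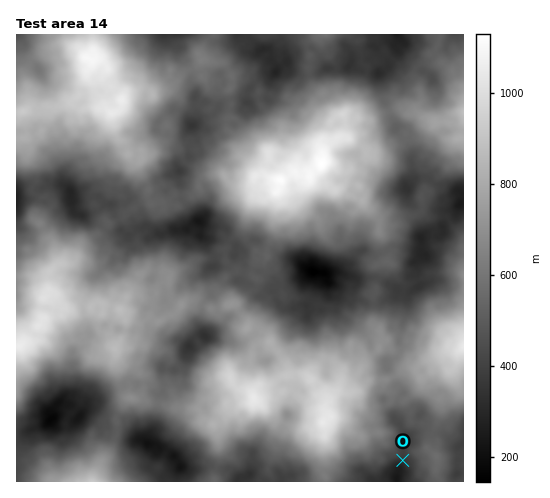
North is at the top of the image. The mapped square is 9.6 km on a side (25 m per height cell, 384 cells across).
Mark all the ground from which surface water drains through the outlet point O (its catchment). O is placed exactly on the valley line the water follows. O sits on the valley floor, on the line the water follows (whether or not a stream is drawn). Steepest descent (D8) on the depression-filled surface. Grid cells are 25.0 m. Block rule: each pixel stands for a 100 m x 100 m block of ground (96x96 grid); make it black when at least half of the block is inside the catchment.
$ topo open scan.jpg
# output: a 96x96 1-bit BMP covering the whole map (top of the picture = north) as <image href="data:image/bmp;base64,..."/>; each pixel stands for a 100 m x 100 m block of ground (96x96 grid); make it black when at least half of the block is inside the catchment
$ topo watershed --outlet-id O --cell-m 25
<image width="96" height="96" href="data:image/bmp;base64,Qk2+BAAAAAAAAD4AAAAoAAAAYAAAAGAAAAABAAEAAAAAAIAEAAATCwAAEwsAAAIAAAAAAAAA////AAAAAAAAAAAAAAAAAAAAAAAAAAAAAAAAAAAAAAAAAAAAAAAAAAAAAAAAAAAAAAAAAAAAAAAAAAAAAAAAAAAAAAAAAAAAAAAAAAAAEAAAAAAAAAAAAAAAfgAAAAAAAAAAAAAA/wAAAAAAAAAAAAAB/4AAAAAAAAAAAAAD/4AAAAAAAAAAAABz/4AAAAAAAAAAAAH//8AAAAAAAAAAAAP//8AAAAAAAAAAAAf//8AAAAAAAAAAAB///+AAAAAAAAAAAD///+AAAAAAAAAAAD///+AAAAAAAAAAAB///+AAAAAAAAAAAA///+AAAAAAAAAAAAB///AAAAAAAAAAAAA///AAAAAAAAAAAAAf//gAAAAAAAAAAAAAf/gAAAAAAAAAAAAAP/gAAAAAAAAAAAAAH/wAAAAAAAAAAAAAAfwAAAAAAAAAAAAAAH4AAAAAAAAAAAAAAB4AAAAAAAAAAAAAAA4AAAAAAAAAAAAAAAAAAAAAAAAAAAAAAAAAAAAAAAAAAAAAAAAAAAAAAAAAAAAAAAAAAAAAAAAAAAAAAAAAAAAAAAAAAAAAAAAAAAAAAAAAAAAAAAAAAAAAAAAAAAAAAAAAAAAAAAAAAAAAAAAAAAAAAAAAAAAAAAAAAAAAAAAAAAAAAAAAAAAAAAAAAAAAAAAAAAAAAAAAAAAAAAAAAAAAAAAAAAAAAAAAAAAAAAAAAAAAAAAAAAAAAAAAAAAAAAAAAAAAAAAAAAAAAAAAAAAAAAAAAAAAAAAAAAAAAAAAAAAAAAAAAAAAAAAAAAAAAAAAAAAAAAAAAAAAAAAAAAAAAAAAAAAAAAAAAAAAAAAAAAAAAAAAAAAAAAAAAAAAAAAAAAAAAAAAAAAAAAAAAAAAAAAAAAAAAAAAAAAAAAAAAAAAAAAAAAAAAAAAAAAAAAAAAAAAAAAAAAAAAAAAAAAAAAAAAAAAAAAAAAAAAAAAAAAAAAAAAAAAAAAAAAAAAAAAAAAAAAAAAAAAAAAAAAAAAAAAAAAAAAAAAAAAAAAAAAAAAAAAAAAAAAAAAAAAAAAAAAAAAAAAAAAAAAAAAAAAAAAAAAAAAAAAAAAAAAAAAAAAAAAAAAAAAAAAAAAAAAAAAAAAAAAAAAAAAAAAAAAAAAAAAAAAAAAAAAAAAAAAAAAAAAAAAAAAAAAAAAAAAAAAAAAAAAAAAAAAAAAAAAAAAAAAAAAAAAAAAAAAAAAAAAAAAAAAAAAAAAAAAAAAAAAAAAAAAAAAAAAAAAAAAAAAAAAAAAAAAAAAAAAAAAAAAAAAAAAAAAAAAAAAAAAAAAAAAAAAAAAAAAAAAAAAAAAAAAAAAAAAAAAAAAAAAAAAAAAAAAAAAAAAAAAAAAAAAAAAAAAAAAAAAAAAAAAAAAAAAAAAAAAAAAAAAAAAAAAAAAAAAAAAAAAAAAAAAAAAAAAAAAAAAAAAAAAAAAAAAAAAAAAAAAAAAAAAAAAAAAAAAAAAAAAAAAAAAAAAAAAAAAAAAAAAAAAAAAAAAAAAAAAAAAAAAAAAAAAAAAAAAAAAAAAAAAA="/>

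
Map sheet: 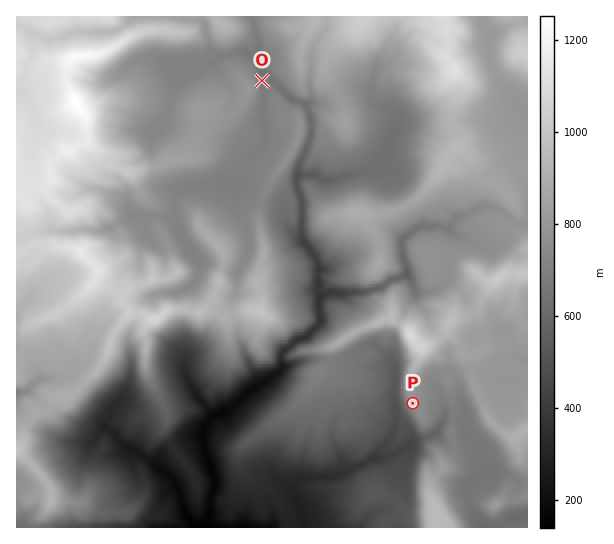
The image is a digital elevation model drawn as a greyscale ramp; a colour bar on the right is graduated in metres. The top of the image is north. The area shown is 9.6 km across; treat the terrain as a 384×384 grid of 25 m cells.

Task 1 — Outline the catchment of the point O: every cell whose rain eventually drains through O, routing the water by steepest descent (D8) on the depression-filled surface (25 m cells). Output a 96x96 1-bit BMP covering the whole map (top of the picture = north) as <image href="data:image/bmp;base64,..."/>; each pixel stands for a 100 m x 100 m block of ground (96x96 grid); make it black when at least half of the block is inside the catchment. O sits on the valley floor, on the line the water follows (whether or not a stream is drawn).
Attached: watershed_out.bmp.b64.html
<image width="96" height="96" href="data:image/bmp;base64,Qk2+BAAAAAAAAD4AAAAoAAAAYAAAAGAAAAABAAEAAAAAAIAEAAATCwAAEwsAAAIAAAAAAAAA////AAAAAAAAAAAAAAAAAAAAAAAAAAAAAAAAAAAAAAAAAAAAAAAAAAAAAAAAAAAAAAAAAAAAAAAAAAAAAAAAAAAAAAAAAAAAAAAAAAAAAAAAAAAAAAAAAAAAAAAAAAAAAAAAAAAAAAAAAAAAAAAAAAAAAAAAAAAAAAAAAAAAAAAAAAAAAAAAAAAAAAAAAAAAAAAAAAAAAAAAAAAAAAAAAAAAAAAAAAAAAAAAAAAAAAAAAAAAAAAAAAAAAAAAAAAAAAAAAAAAAAAAAAAAAAAAAAAAAAAAAAAAAAAAAAAAAAAAAAAAAAAAAAAAAAAAAAAAAAAAAAAAAAAAAAAAAAAAAAAAAAAAAAAAAAAAAAAAAAAAAAAAAAAAAAAAAAAAAAAAAAAAAAAAAAAAAAAAAAAAAAAAAAAAAAAAAAAAAAAAAAAAAAAAAAAAAAAAAAAAAAAAAAAAAAAAAAAAAAAAAAAAAAAAAAAAAAAAAAAAAAAAAAAAAAAAAAAAAAAAAAAAAAAAAAAAAAAAAAAAAAAAAAAAAAAAAAAAAAAAAAAAAAAAAAAAAAAAAAAAAAAAAAAAAAAAAAAAAAAAAAAAAAAAAAAAAAAAAAAAAAAAAAAAAAAAAAAAAAAAAAAAAAAAAAAAAABgAAAAAAAAAAAAAAfwR+AAAAAAAAAAAAf///wAAAAAAAAAAA////wAAAAAAAAAAB////wAAAAAAAAAAD////wAAAAAAAAAAH////gAAAAAAAAAAP////gAAAAAAAAAAf////wAAAAAAAAAAf////wAAAAAAAAAA/////wAAAAAAAAAB/////wAAAAAAAAAD/////4AAAAAAADAv/////wAAAAAAAD///////wAAAAAAAD///////wAAAAAAAD///////wAAAAAAAD///////wAAAAAAAD///////wAAAAAAAD///////wAAAAAAAD///////wAAAAAAAD///////wAAAAAAAD///////wAAAAAAAAf//////wAAAAAAAAP//////4AAAAAAAAD//////8AAAAAAAAB//////8AAAAAAAAB//////+AAAAAAAAD/+D////AAAAAAAAB/4AP///AAAAAAAAA/wAAf//gAAAAAAAAfgAAf//wAAAAAAAAHAAAf//wAAAAAAAAAAAAf//4AAAAAAAAAAAAP//4AAAAAAAAAAAAP//4AAAAAAAAAAAAP//4AAAAAAAAAAAAP//4AAAAAAAAAAAAP//wAAAAAAAAAAAAGH/AAAAAAAAAAAAAAD+AAAAAAAAAAAAAAB+AAAAAAAAAAAAAAB8AAAAAAAAAAAAAAA8AAAAAAAAAAAAAAA4AAAAAAAAAAAAAAAAAAAAAAAAAAAAAAAAAAAAAAAAAAAAAAAAAAAAAAAAAAAAAAAAAAAAAAAAAAAAAAAAAAAAAAAAAAAAAAAAAAAAAAAAAAAAAAAAAAAAAAAAAAAAAAAAAAAAAAAAAAAAAAAAAAAAAAAAAAAAAAAAAAAAAAAAAAAAAAAAAAAAAAAAAAAAAAAAAAAAAAAA="/>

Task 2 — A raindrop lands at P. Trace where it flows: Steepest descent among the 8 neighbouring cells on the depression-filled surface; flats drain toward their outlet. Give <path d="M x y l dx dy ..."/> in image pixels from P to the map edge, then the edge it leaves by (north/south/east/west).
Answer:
<path d="M413 403l-10 10-6 0 0 6-2 2-1 10-4 8-12 12-3 4 0 3-4 0-4 4-16 7-6 5-4 0-6 3-26 0-2 1-4 0-2 1-8 8 0 6 5 9 0 3 4 8 0 14"/>
exit: south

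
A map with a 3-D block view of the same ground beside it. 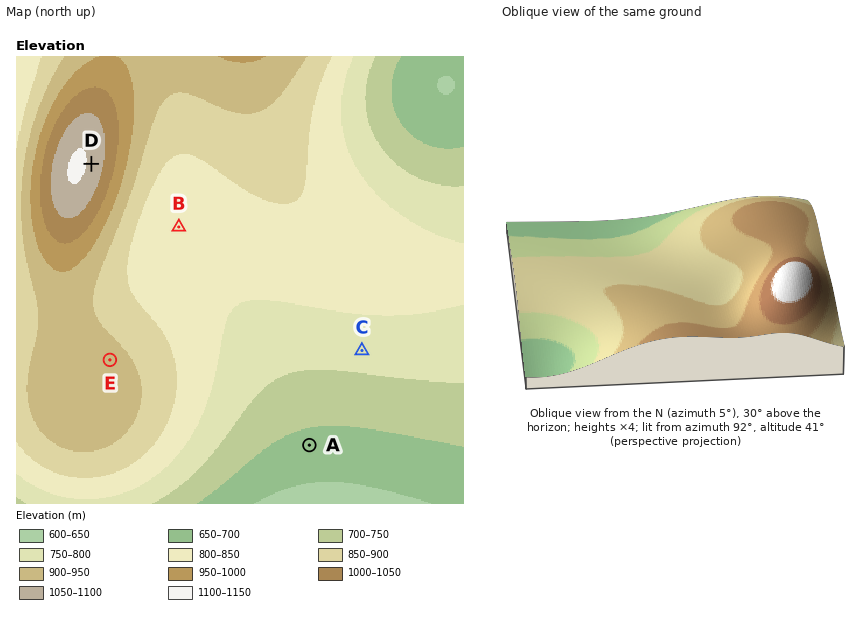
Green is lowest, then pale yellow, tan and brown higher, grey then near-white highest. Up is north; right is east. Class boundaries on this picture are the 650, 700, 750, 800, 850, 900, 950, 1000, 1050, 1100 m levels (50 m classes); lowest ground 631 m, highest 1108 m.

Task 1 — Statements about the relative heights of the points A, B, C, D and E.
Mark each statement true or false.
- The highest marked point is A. false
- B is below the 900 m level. true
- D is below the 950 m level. false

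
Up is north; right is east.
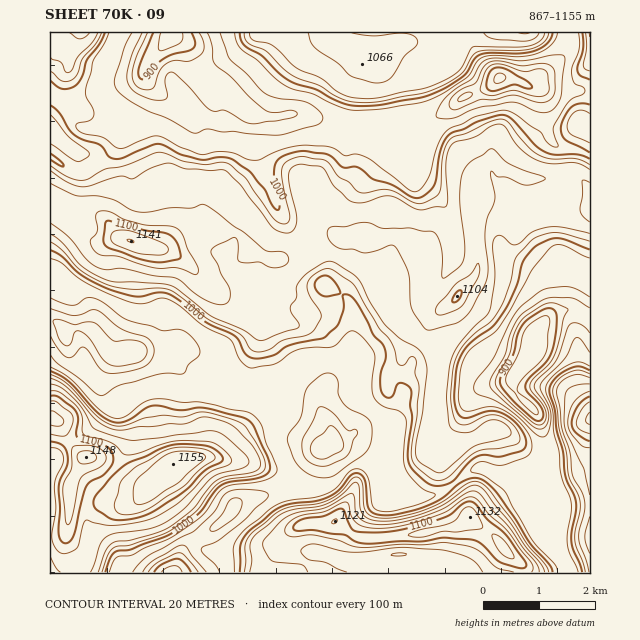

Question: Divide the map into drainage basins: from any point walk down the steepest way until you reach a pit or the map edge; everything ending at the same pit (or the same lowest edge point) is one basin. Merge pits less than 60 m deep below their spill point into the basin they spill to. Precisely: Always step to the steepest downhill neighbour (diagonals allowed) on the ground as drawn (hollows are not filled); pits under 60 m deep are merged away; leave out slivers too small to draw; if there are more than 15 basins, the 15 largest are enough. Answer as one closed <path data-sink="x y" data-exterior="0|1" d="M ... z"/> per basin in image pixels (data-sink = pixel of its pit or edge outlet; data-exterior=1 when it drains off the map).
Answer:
<path data-sink="528 358" data-exterior="0" d="M493 157l-6 2-11 12 0 24-5 10 0 11 7 35 0 18-4 9-15 14-1 4-24 20-8 15 1 13 14 18-6 30 0 22-5 21 14 13-1 18 22 30 4 23-7 6-9 3-10 0-27 7-45 4-14-1-21-16-35 3-11 6-11 9-3 4-1 11-9 11 0 7 324-1 0-383-14-12-16 3-36-3-22-10z"/><path data-sink="171 36" data-exterior="0" d="M326 32l-276 0 0 181 12 3 28 23 7 3 29-3 19 7 19 3 27-13 23-4 19 0 12 9 5 11 21 8 9 0 27-14 6-5 6-12 8-1-7-7-6-39 6-10 21-21 4-7 6-23 4-36 6-16-2-7-31-21z"/><path data-sink="173 572" data-exterior="1" d="M367 239l-2 25-17 19-11 19-11 10-7 3-8 0-13 9-18-2-14-7-9-1 2 5 0 19-7 19-2 21-7 11-3 30-6 9-23 28-34 6-6 2-16 20-24 20-31-4-17-9-14-1 0 26-3 19 2 5 14 12 2 21 180 0 11-18 1-11 3-4 11-9 11-6 35-3 21 16 14 1 45-4 27-7 10 0 9-3 7-6-4-23-22-30 1-18-14-13 5-21 0-22 6-30-14-18-1-13 8-15 7-6-9-1-13-7-14 3-10 0-5-3-11-14-11-33z"/><path data-sink="500 78" data-exterior="0" d="M590 32l-103 0-47 27-2 0-9-9-13-7-16-1-10 5-19 17-9 0-7 21-4 36-6 23-4 7-21 21-6 10 0 10 7 32 19 16 23-5 13 5 21-2 11 5 8 7 7 15 0 23 3 14 9 7 5 0 10-5 24-26 4-9 0-18-7-35 0-11 5-10 2-27 9-9 6-2 9 10 10 4 11-19 22-19 21-2 12-7 12 2z"/><path data-sink="135 352" data-exterior="0" d="M56 214l-6 0 0 205 5 0 6 5 4 11 11 16 8 6 7 0 18 23 17 7 24 0 14-12 7-11 6-2 34-6 26-32 4-11 2-24 7-11 2-21 7-19 0-19-6-7-18-5-19-16-11-5-6-7-3-7-20-17-13-6-18-3-19-7-15 0-7 3-11-2z"/>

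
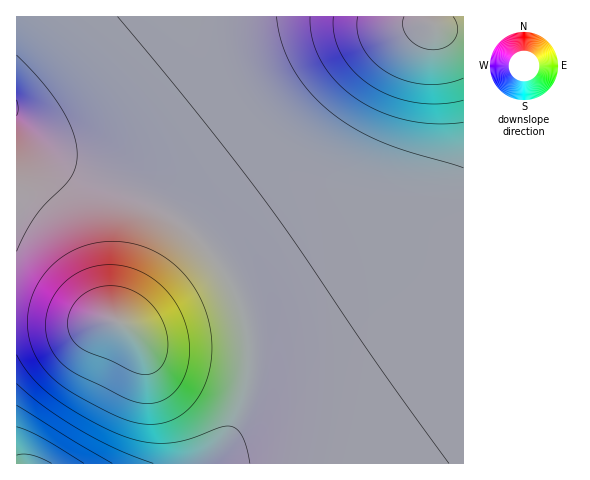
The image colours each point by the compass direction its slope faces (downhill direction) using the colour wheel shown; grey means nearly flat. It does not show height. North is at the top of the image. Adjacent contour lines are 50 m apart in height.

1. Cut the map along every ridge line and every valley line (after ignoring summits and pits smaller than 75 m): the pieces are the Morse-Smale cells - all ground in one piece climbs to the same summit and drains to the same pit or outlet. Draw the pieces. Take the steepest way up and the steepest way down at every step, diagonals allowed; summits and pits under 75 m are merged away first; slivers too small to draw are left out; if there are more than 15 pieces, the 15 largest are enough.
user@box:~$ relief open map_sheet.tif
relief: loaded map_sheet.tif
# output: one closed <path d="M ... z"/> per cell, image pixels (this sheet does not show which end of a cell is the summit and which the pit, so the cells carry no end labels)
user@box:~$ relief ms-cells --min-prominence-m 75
<path d="M463 16l-31 0 2 9-13 7-11 11-10 16-38 74-17 27-25 23-106 76 19 31 11 29 4 25 0 34-10 42-15 27-15 17 256-1z"/><path d="M431 16l-414 0-1 103 47 51 19 10 45 16 35 16 24 16 29 31 105-76 25-23 17-27 38-74 21-26 13-8z"/><path d="M215 260l-28 20-48 39-12 6-12-5-51 2-36-5-12 1 1 146 190 0 6-5 17-22 8-17 10-42 0-34-4-25-11-29z"/><path d="M17 120l0 197 47 5 51-2 12 5 17-9 70-57-17-20-35-27-35-16-45-16-19-10z"/>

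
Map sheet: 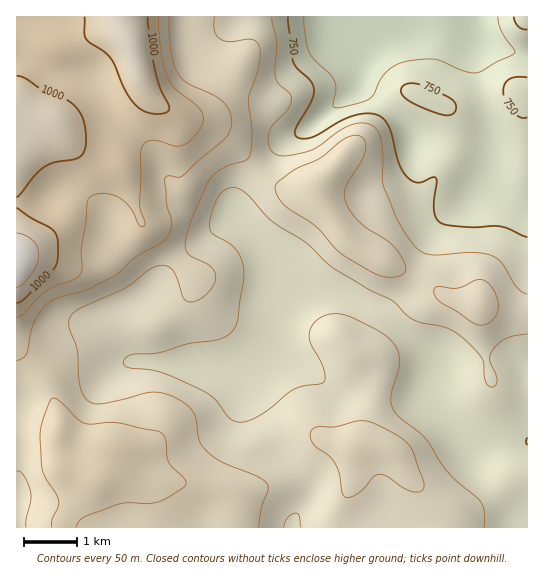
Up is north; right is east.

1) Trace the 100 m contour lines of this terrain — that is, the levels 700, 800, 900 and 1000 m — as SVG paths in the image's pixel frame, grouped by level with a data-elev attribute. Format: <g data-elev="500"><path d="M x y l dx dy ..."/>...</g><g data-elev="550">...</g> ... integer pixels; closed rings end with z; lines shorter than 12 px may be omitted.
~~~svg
<g data-elev="700"><path d="M498 17l4 15 13 19-3 4-15 7-15 9-7 2-12-2-29-12-16 1-16 3-9 4-8 7-5 7-6 13-4 4-12 5-21 5-3-1-1-2 3-15-1-8-4-7-16-14-6-8-3-14-2-22"/></g><g data-elev="800"><path d="M283 527l4-9 8-5 4 2 2 12"/><path d="M484 527l0-16-4-10-29-26-10-12-16-25-25-20-7-9-2-14 9-33-1-8-4-8-13-13-28-15-13-4-12 0-11 5-7 8-2 6 0 6 14 28 2 10-2 5-21 4-8 3-29 23-11 7-9 3-8 0-6-3-16-20-14-9-40-18-34-5-3-2-1-3 4-5 6-3 24-1 30-9 32-5 9-4 6-6 4-10 5-37 0-19-8-14-6-6-16-9-4-8 4-16 5-13 7-7 8-3 5 1 7 4 26 29 35 22 29 26 34 20 23 12 13 13 8 5 9 4 23 4 15 8 13 12 9 11 2 5 1 16 2 6 3 2 5-1 2-4-1-7-6-16 4-10 6-7 7-4 20-4"/><path d="M527 294l-9-5-16-26-9-7-20-4-42 3-9-3-7-5-17-26-14-34-2-8 1-22-2-16-3-10-7-6-10-2-12 3-11 6-20 15-13 5-23 4-5-1-5-4-4-9 2-12 4-7 13-13 5-11-2-5-11-9-4-8 2-35-5-25"/></g><g data-elev="900"><path d="M76 527l4-6 5-4 32-12 10-2 23 0 12-2 21-13 3-6-17-20-4-23-4-7-43-9-33 0-7-4-19-18-5-3-4 3-5 13-4 12-1 11 3 34 16 30-1 6-6 14 0 6"/><path d="M17 361l6-3 3-3 8-32 5-10 8-9 11-6 29-8 26-13 8-6 15-14 22-12 8-6 4-8 2-8-6-20-1-25 4-2 9 1 5-2 16-15 24-19 7-10 2-6-1-8-6-13-11-9-28-13-9-11-6-22-2-32"/></g><g data-elev="1000"><path d="M17 303l8-4 28-29 4-8 1-12-1-13-4-7-22-12-14-10"/><path d="M17 197l18-22 10-8 9-5 20-3 7-3 4-6 1-11-3-21-10-13-10-7-21-8-17-12-8-2"/><path d="M84 17l2 21 3 4 14 9 7 7 14 31 9 13 6 6 7 4 16 2 6-3 1-4-9-18-4-16-8-56"/></g>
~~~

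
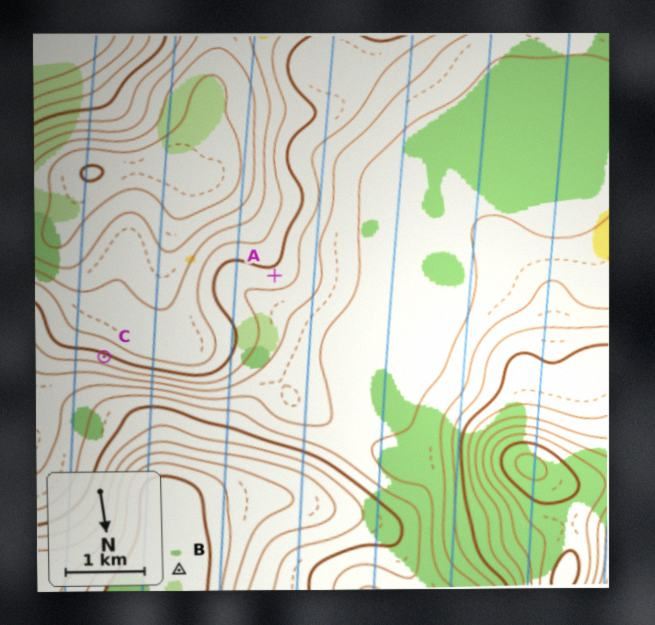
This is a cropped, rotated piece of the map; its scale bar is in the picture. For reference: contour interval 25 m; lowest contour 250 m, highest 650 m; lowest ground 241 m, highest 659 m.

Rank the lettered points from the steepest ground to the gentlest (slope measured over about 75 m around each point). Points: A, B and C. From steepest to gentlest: C A B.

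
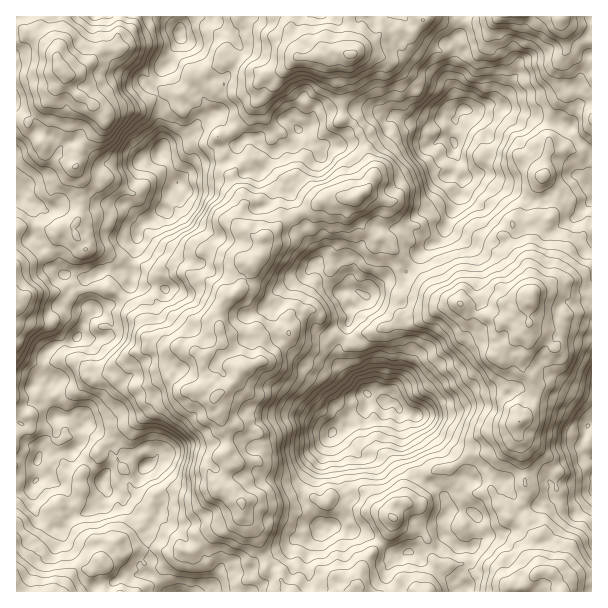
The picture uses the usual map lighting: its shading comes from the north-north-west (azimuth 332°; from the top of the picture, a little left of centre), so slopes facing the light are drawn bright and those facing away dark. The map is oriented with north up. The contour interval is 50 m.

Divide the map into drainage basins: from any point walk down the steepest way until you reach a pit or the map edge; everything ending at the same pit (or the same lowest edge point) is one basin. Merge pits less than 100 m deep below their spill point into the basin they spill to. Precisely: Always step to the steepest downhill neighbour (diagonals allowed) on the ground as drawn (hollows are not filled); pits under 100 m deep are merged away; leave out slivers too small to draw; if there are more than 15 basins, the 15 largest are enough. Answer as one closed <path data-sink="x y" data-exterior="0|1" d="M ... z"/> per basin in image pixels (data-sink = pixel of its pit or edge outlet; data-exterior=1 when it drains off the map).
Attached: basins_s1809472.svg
<path data-sink="386 402" data-exterior="0" d="M248 289l-6 0-11 7-4 0-5 7-4 8 0 13 5 18-2 2-17 12-25-8-11 9-2 11 4 12 9 8 7 3 21-1 9 6 0 6 4 8 2 13 6 15 0 14-17 15-1 6 9 17 11 0 12 13 0 10 16 23 7 24 0 9 4 3 7 2 14 18 270-1-4-13-5-6-11-3-6-15 0-11 2-6-7-9 0-9-5-12 2-22-6-47-3-4 0-11 18-19-1-23-2-4-8-6-2-11 0-4 6-11 0-36 2-9-15 16-9 6-23-8-9 0-10-8-8-4-12 4-18 12-25 1-14 9-6 0-10 4-12 11-11-1-10-6-14 0-5-7 0-14-7-5-6 0-17 8-1 14-21 4-5 3-4 9-5-13 15-14 2-13-6-8z"/><path data-sink="177 183" data-exterior="0" d="M275 37l-36 1-11 12 2 10-20 8-10 8-8 0-6 16-4 2-18-2-26 16-21 1-9 3-5 13-21 21-7 20-24-12-20-22-4-11-11-1 1 180 16-6 21-2 15 4 8-6 28-2 11 4 16 16 12 15 2 13 19 12 15 0 24 8 19-14-5-18 0-13 6-12 12-5 11-16 6-15 7-8 2-16 15-11 3-15 0-19 5-6 9-1 20 13 12 0 3-2 22 1 14-7 8-13 0-14-13-33-9-10-9-3 0-30-5-9-3-18 5-8 5-1-14-1-3 3-30 1-2-6-7-8z"/><path data-sink="464 108" data-exterior="0" d="M561 16l-61 0-18 6-17 0-6-3-36-3-1 5-9 11-15-2-9 4-8 0-27 20-15 0-5 8 3 18 5 9 0 30 9 3 5 6 17 37 0 14-7 12 19 12-7 34 9 3 10 12 3 6-3 11 6 13 4 4 18 6 12 8 21 2 16 12 15 2 12 6 5 0 9-6 21-24 24-2 9 6 23 1 0-235-11-2-13-9-8-28z"/><path data-sink="38 459" data-exterior="0" d="M105 288l-28 2-8 6-4 0-8-4-24 2-17 6 1 292 45 0 13-21 18 0 9-9 6 0 10-8-4-6 0-5 8-5 7-2 11-7 11-14 1-15 4-6 9-4 12 0 9 4 9 0 14-6 7 0-6-18 18-18 0-14-6-15-6-27-9-6-21 1-7-3-9-8-4-12 2-11 10-9-13 0-15-8-4-4-2-13-12-15-16-16z"/><path data-sink="591 491" data-exterior="1" d="M560 290l-24 2-6 4-2 13 0 36-6 11 0 4 2 11 8 6 2 4 1 23-18 19 0 11 3 4 6 47-2 22 5 12 0 9 7 9-2 6 0 11 6 15 11 3 5 6 5 14 4-7 5-3 22-1 0-282-5-3-18 0z"/><path data-sink="363 294" data-exterior="0" d="M354 198l-25 0-15 10-27 12-15 14-10 5-2 16-7 8-6 15-7 10 0 2 8-1 6 3 10 8 6 8-2 13-15 14 5 13 6-11 14-5 10 0 1-14 17-8 6 0 7 5 0 14 5 7 14 0 10 6 11 1 12-11 10-4 6 0 14-9 25-1 18-12 12-3-19-3-12-8-18-6-4-4-6-13 3-11-3-6-10-12-12-2-13-11-6-14z"/><path data-sink="180 33" data-exterior="0" d="M290 16l-170 0-2 17 2 15-21 4-19 20-6 2-8 0 1 9 7 9 13 8 6 6 5 0 7 8 12-5 17 0 30-17 21 0 7-16 8 0 10-8 20-8-2-10 11-12 45 0 8 7 4 7 0-5-6-12z"/>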